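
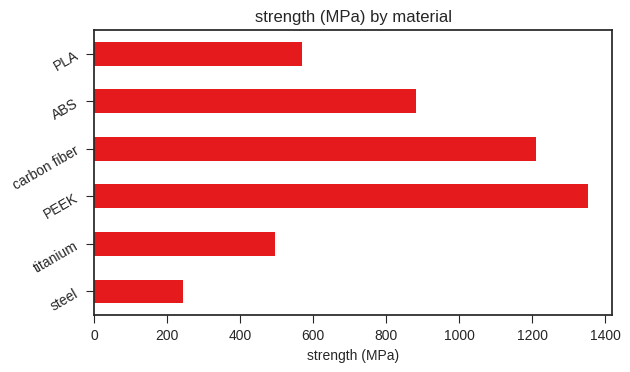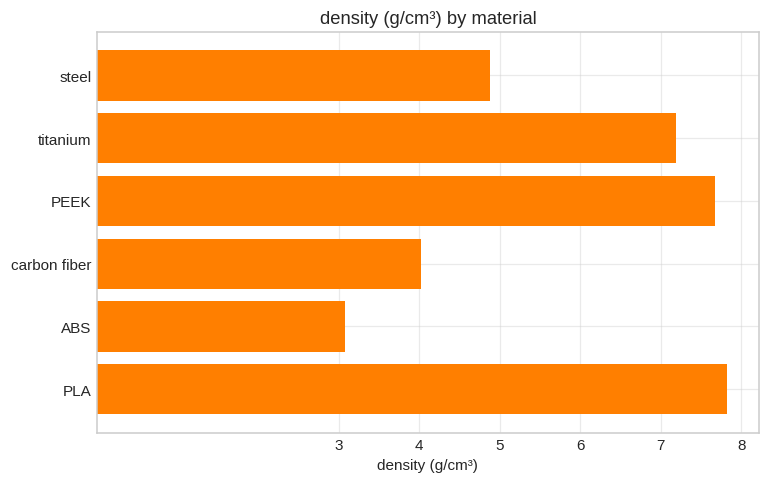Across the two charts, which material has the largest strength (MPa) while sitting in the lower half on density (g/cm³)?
Chart 2 median density (g/cm³) ≈ 6; below-median materials: steel, carbon fiber, ABS. Among those, carbon fiber has the highest strength (MPa) (≈ 1200).

carbon fiber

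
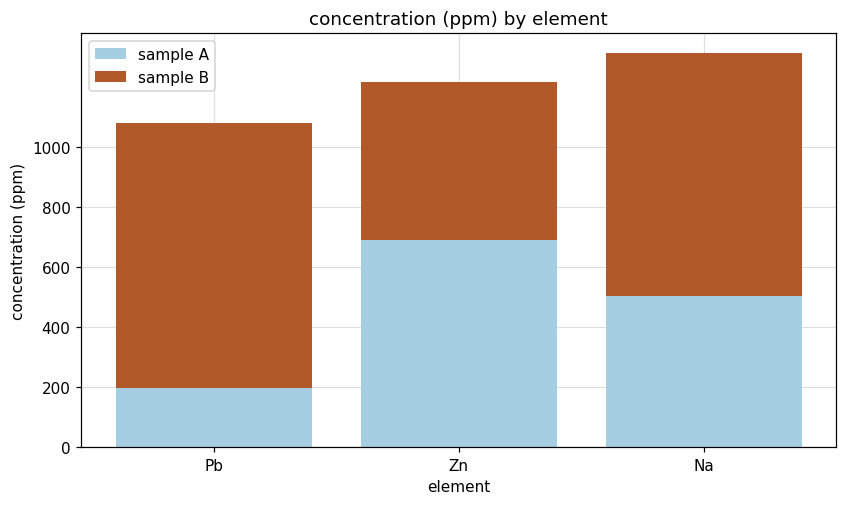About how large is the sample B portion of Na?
sample B top ≈ 1400, bottom ≈ 600; segment ≈ 800.

≈ 800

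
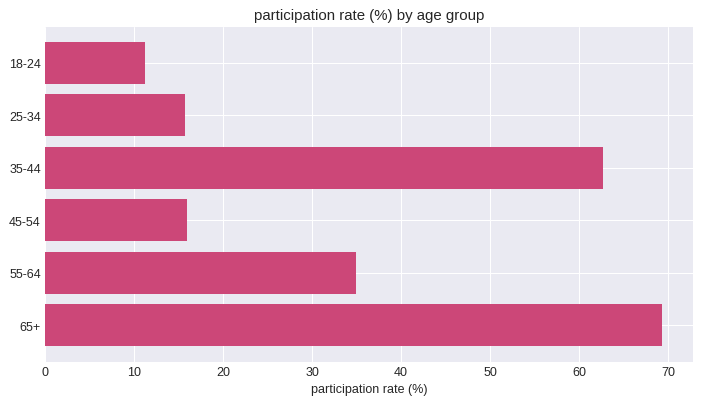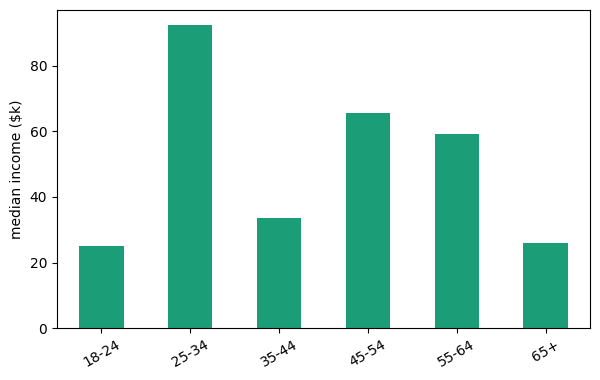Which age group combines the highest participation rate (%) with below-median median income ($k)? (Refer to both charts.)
Chart 2 median median income ($k) ≈ 50; below-median age groups: 18-24, 35-44, 65+. Among those, 65+ has the highest participation rate (%) (≈ 70).

65+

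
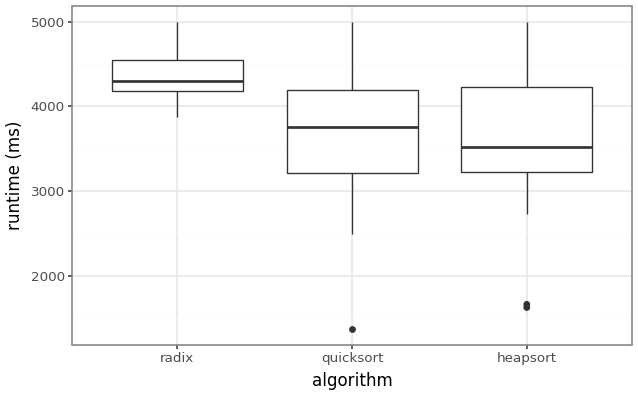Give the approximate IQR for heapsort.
Q3 ≈ 4200, Q1 ≈ 3200; IQR ≈ 1000.

≈ 1000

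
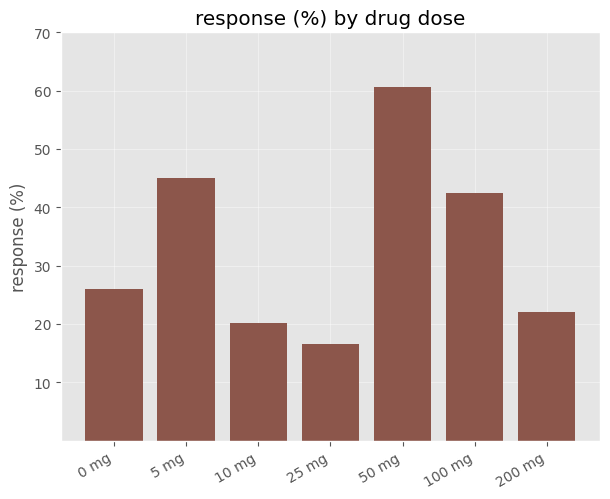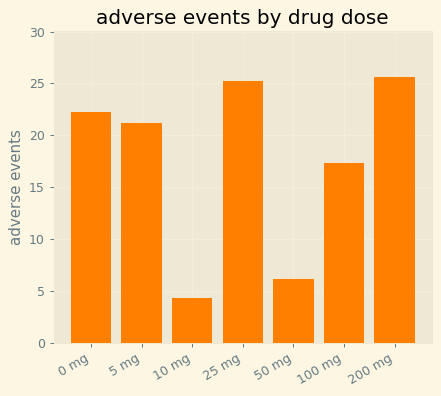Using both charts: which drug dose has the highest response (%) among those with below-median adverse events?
50 mg

Chart 2 median adverse events ≈ 20; below-median drug doses: 10 mg, 50 mg, 100 mg. Among those, 50 mg has the highest response (%) (≈ 60).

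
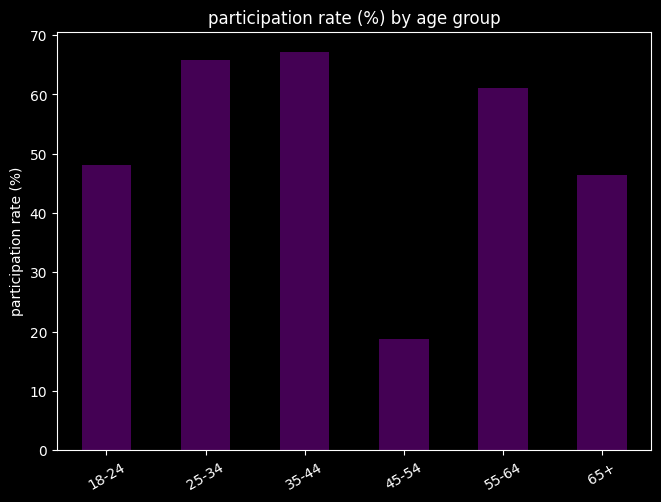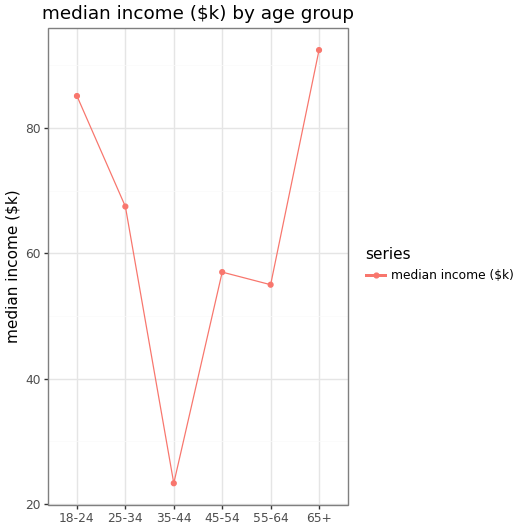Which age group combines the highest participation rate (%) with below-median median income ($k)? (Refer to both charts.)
Chart 2 median median income ($k) ≈ 60; below-median age groups: 35-44, 45-54, 55-64. Among those, 35-44 has the highest participation rate (%) (≈ 70).

35-44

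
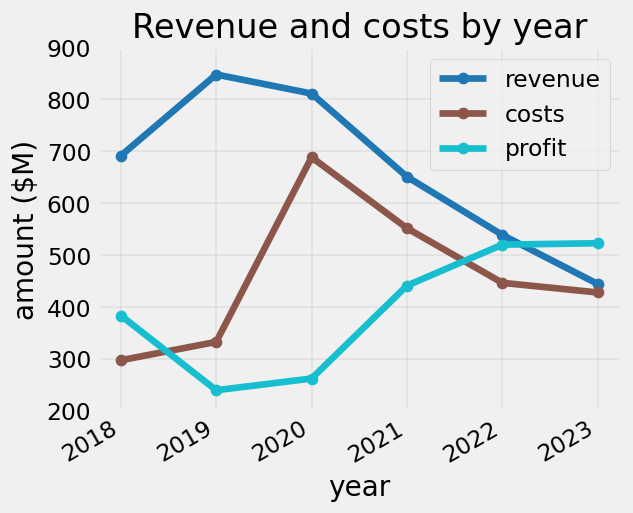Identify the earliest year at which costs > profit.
2018: costs ≈ 300 vs profit ≈ 400 (not yet); 2019: costs ≈ 300 vs profit ≈ 200 (first crossover).

2019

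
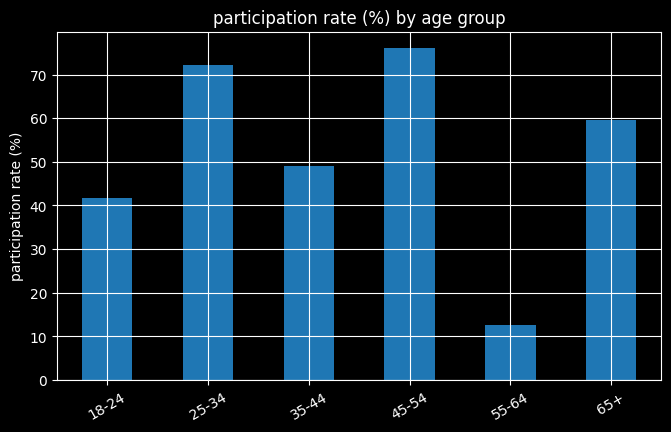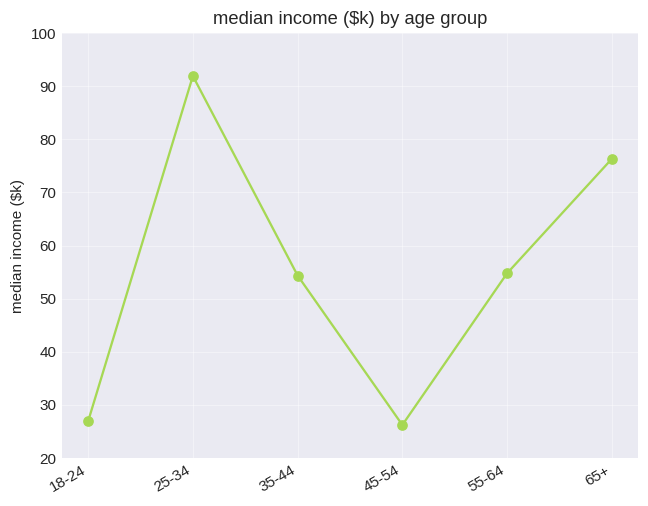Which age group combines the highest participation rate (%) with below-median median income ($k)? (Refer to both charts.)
45-54

Chart 2 median median income ($k) ≈ 50; below-median age groups: 18-24, 35-44, 45-54. Among those, 45-54 has the highest participation rate (%) (≈ 80).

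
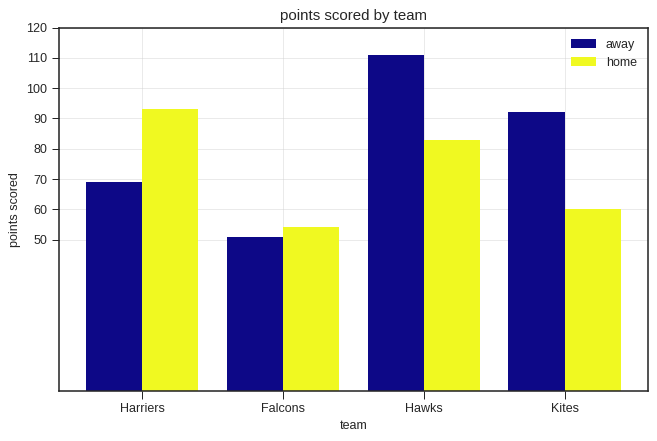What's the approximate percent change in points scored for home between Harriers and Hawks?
≈ -11.1%

Harriers ≈ 90, Hawks ≈ 80; (80 − 90) / 90 ≈ -11.1%.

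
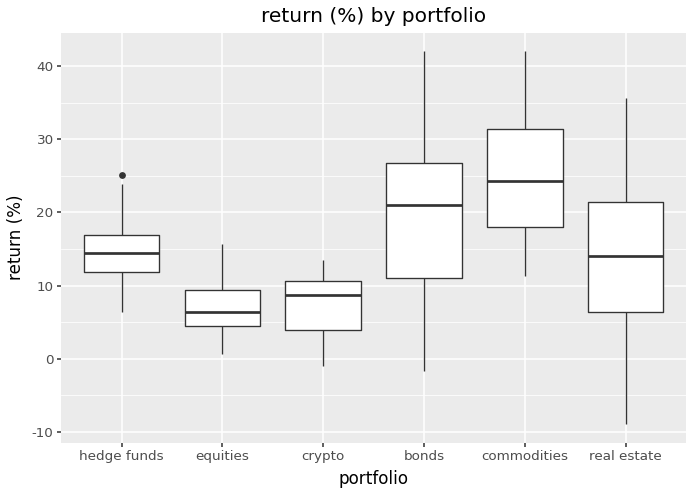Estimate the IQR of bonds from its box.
Q3 ≈ 26, Q1 ≈ 12; IQR ≈ 14.

≈ 14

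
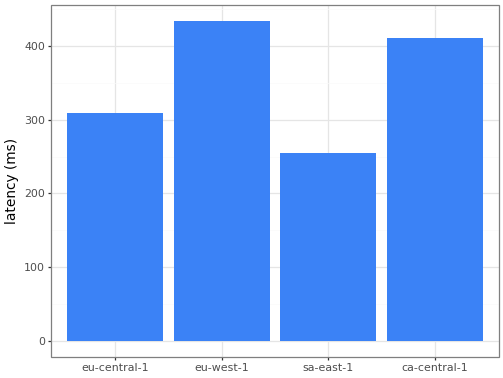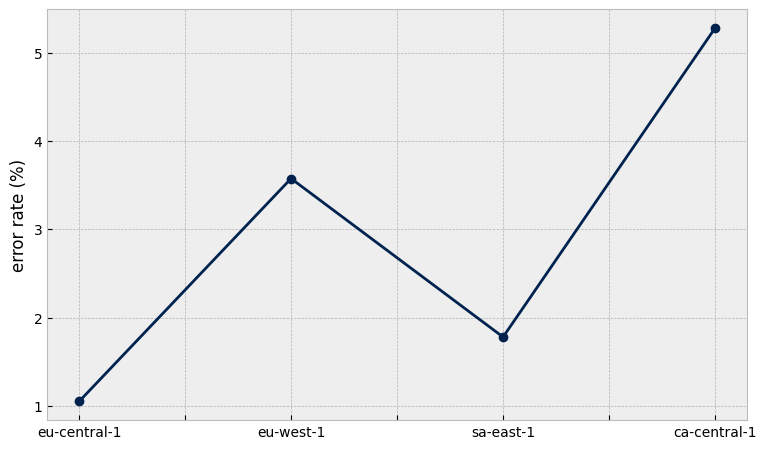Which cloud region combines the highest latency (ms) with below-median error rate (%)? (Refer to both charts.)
Chart 2 median error rate (%) ≈ 2.5; below-median cloud regions: eu-central-1, sa-east-1. Among those, eu-central-1 has the highest latency (ms) (≈ 300).

eu-central-1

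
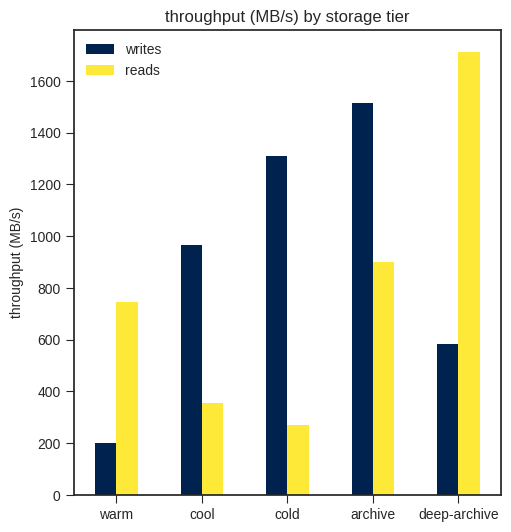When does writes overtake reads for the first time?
cool

warm: writes ≈ 200 vs reads ≈ 800 (not yet); cool: writes ≈ 1000 vs reads ≈ 400 (first crossover).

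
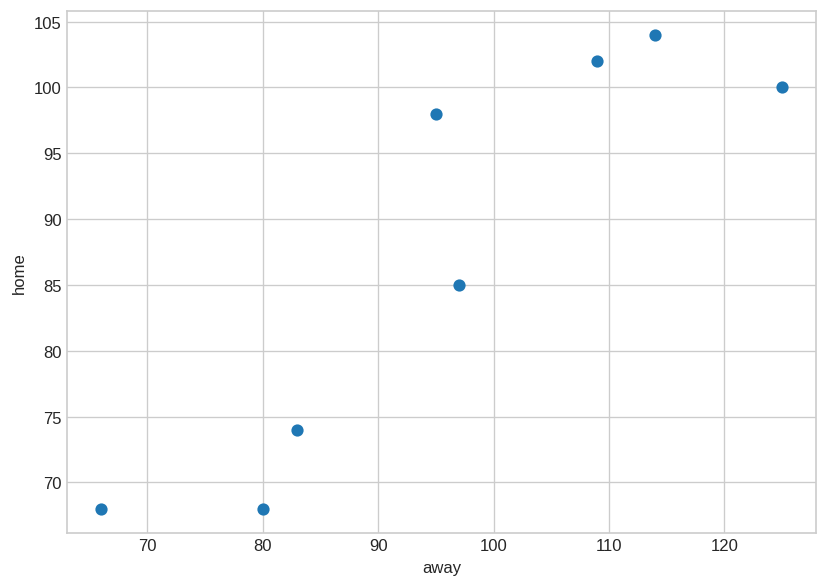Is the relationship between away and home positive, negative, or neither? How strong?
positive, strong

Points are positively correlated; strong (|r| ≈ 0.9).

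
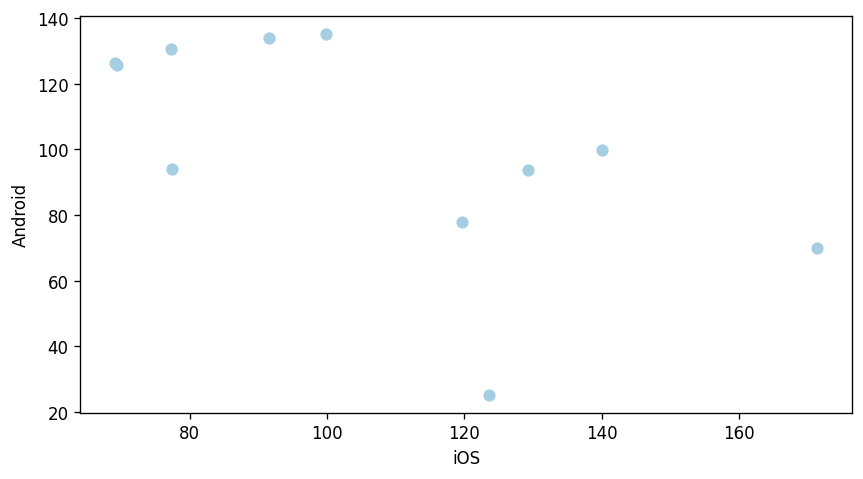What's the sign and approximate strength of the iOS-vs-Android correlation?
negative, moderate

Points are negatively correlated; moderate (|r| ≈ 0.6).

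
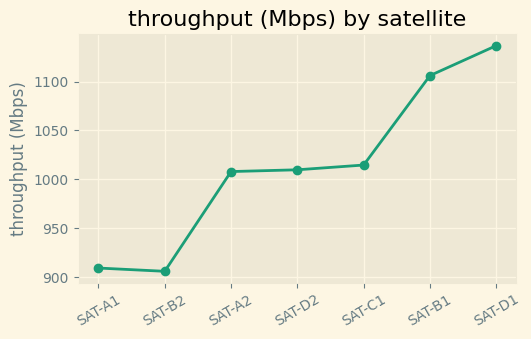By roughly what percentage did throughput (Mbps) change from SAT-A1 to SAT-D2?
SAT-A1 ≈ 900, SAT-D2 ≈ 1000; (1000 − 900) / 900 ≈ +11.1%.

≈ +11.1%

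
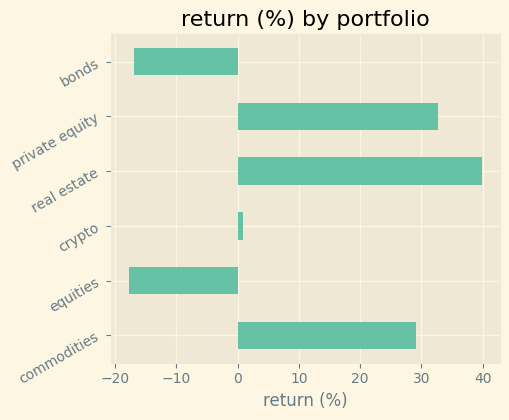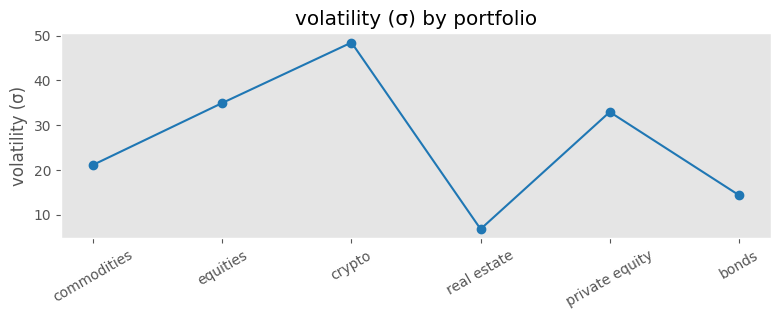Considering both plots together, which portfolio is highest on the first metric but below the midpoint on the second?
real estate

Chart 2 median volatility (σ) ≈ 25; below-median portfolios: commodities, real estate, bonds. Among those, real estate has the highest return (%) (≈ 40).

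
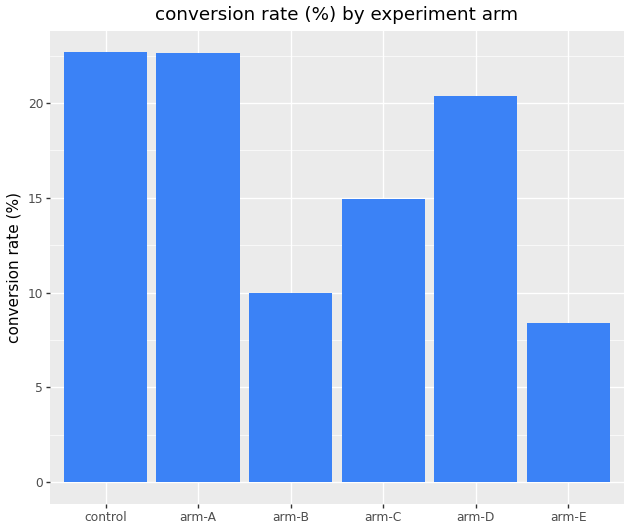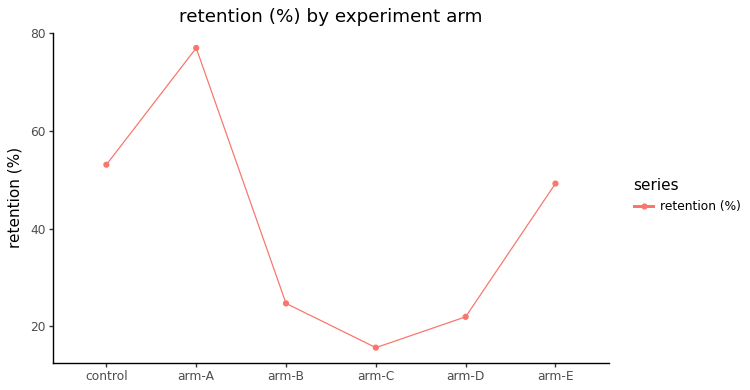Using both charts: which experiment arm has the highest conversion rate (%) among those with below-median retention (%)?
arm-D

Chart 2 median retention (%) ≈ 40; below-median experiment arms: arm-B, arm-C, arm-D. Among those, arm-D has the highest conversion rate (%) (≈ 20).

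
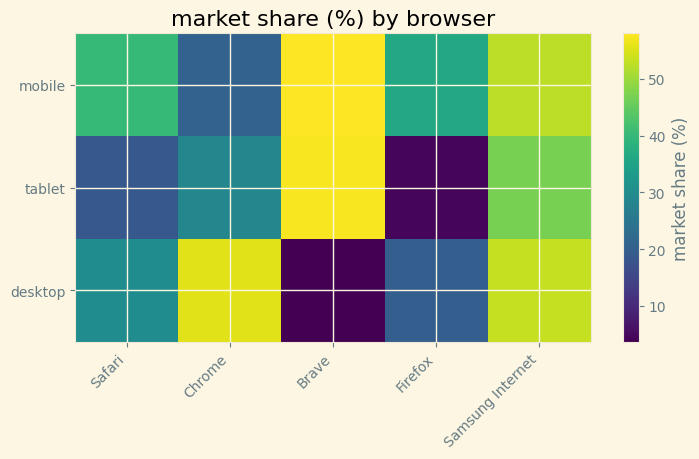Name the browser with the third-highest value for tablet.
Top 4 for tablet: Brave ≈ 55, Samsung Internet ≈ 45, Chrome ≈ 30, Safari ≈ 20.

Chrome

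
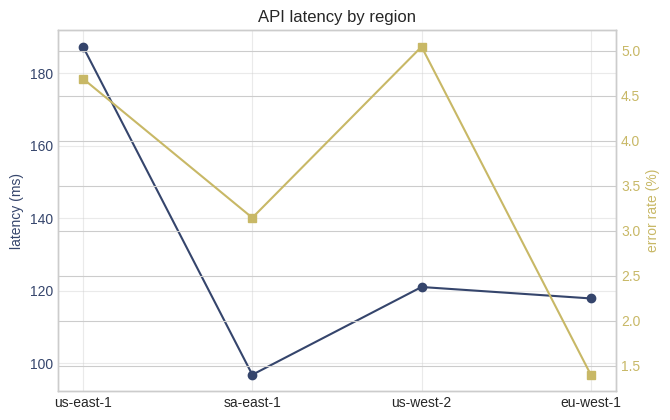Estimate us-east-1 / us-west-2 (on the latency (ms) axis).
us-east-1 ≈ 190, us-west-2 ≈ 120; 190/120 ≈ 1.58.

≈ 1.58×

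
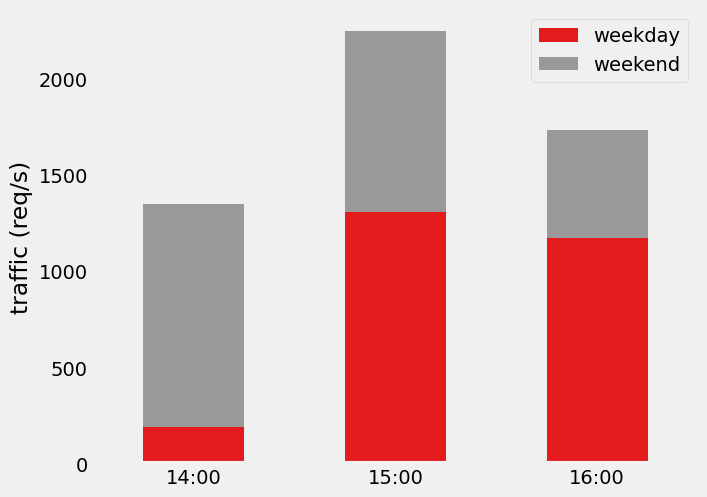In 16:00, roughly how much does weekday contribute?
≈ 1200

weekday top ≈ 1200, bottom ≈ 0; segment ≈ 1200.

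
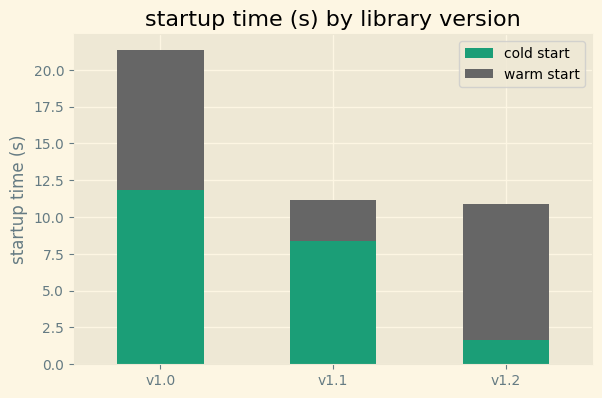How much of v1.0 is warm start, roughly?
warm start top ≈ 22, bottom ≈ 12; segment ≈ 10.

≈ 10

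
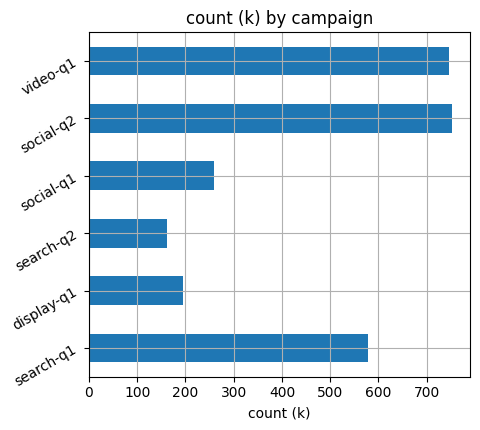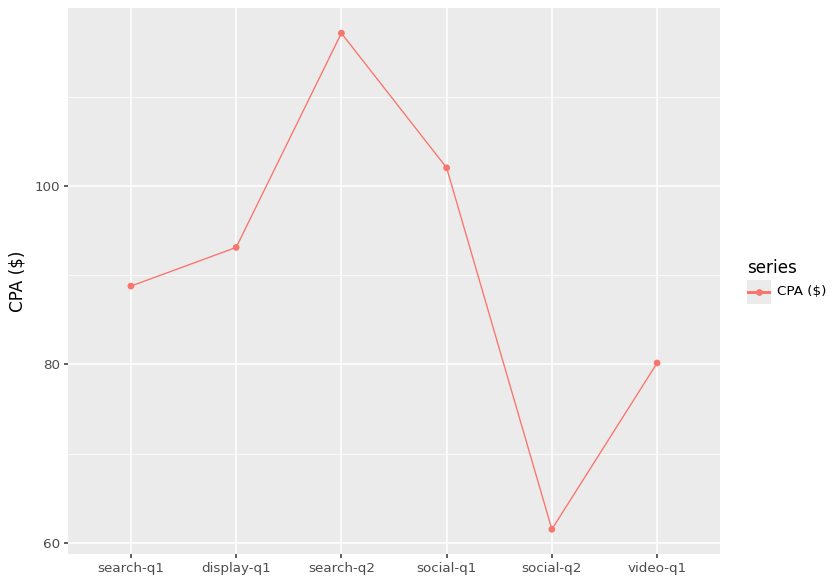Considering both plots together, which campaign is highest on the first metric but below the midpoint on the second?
Chart 2 median CPA ($) ≈ 100; below-median campaigns: search-q1, social-q2, video-q1. Among those, social-q2 has the highest count (k) (≈ 800).

social-q2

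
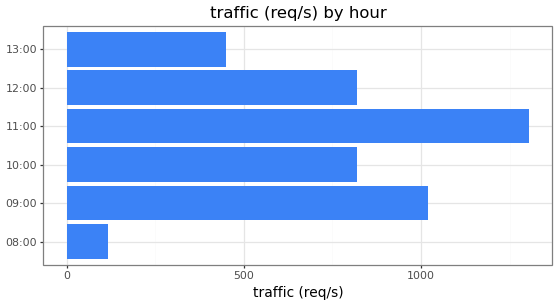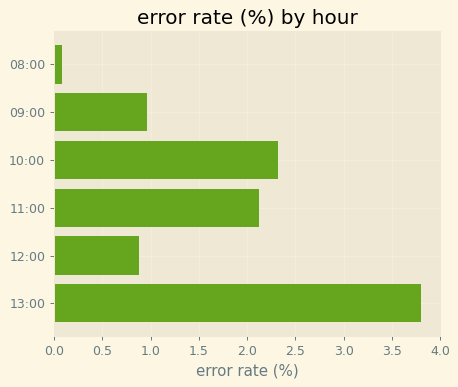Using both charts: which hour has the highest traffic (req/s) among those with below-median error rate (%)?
Chart 2 median error rate (%) ≈ 1.5; below-median hours: 08:00, 09:00, 12:00. Among those, 09:00 has the highest traffic (req/s) (≈ 1000).

09:00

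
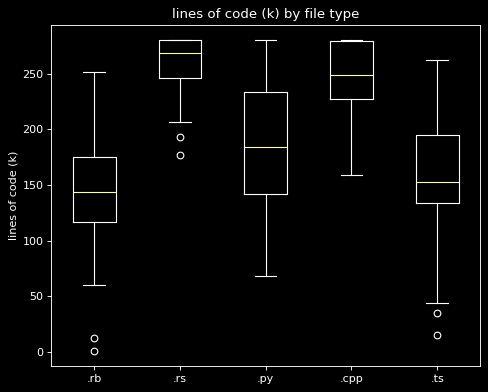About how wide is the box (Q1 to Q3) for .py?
Q3 ≈ 240, Q1 ≈ 140; IQR ≈ 100.

≈ 100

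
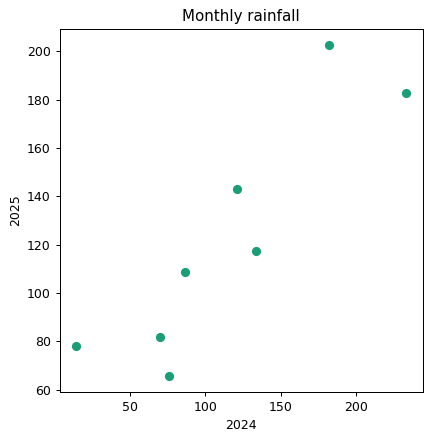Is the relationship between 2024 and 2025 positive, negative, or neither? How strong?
Points are positively correlated; strong (|r| ≈ 0.9).

positive, strong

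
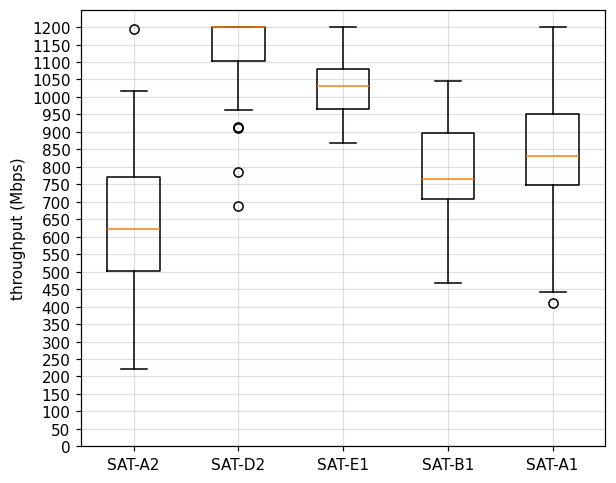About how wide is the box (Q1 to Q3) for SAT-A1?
≈ 200

Q3 ≈ 950, Q1 ≈ 750; IQR ≈ 200.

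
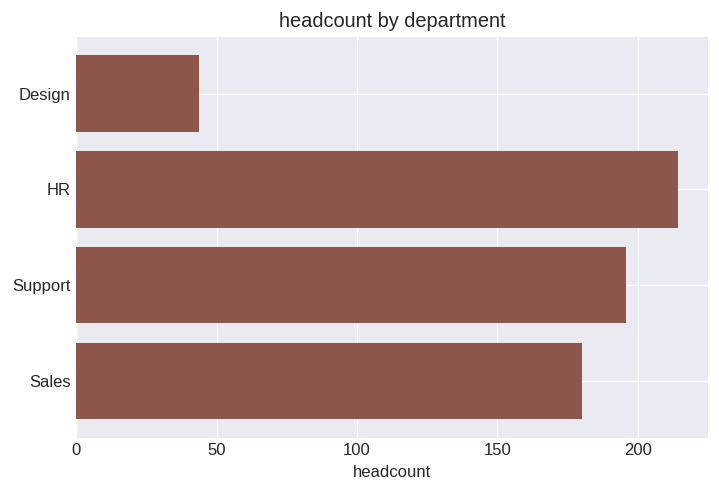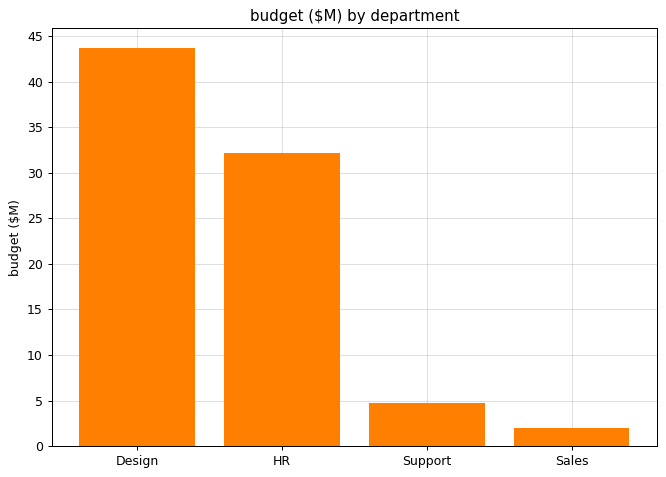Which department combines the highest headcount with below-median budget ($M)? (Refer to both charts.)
Chart 2 median budget ($M) ≈ 20; below-median departments: Support, Sales. Among those, Support has the highest headcount (≈ 200).

Support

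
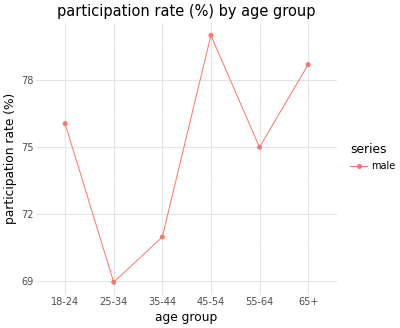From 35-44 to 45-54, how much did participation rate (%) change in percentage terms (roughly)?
≈ +12.7%

35-44 ≈ 71, 45-54 ≈ 80; (80 − 71) / 71 ≈ +12.7%.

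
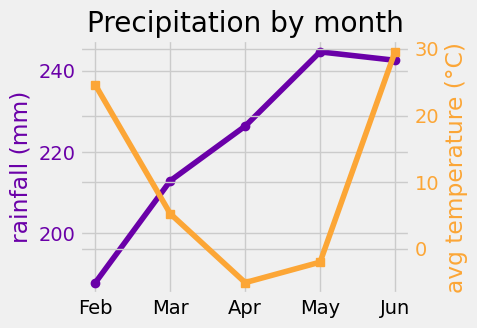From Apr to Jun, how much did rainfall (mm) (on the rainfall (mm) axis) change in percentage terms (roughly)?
Apr ≈ 225, Jun ≈ 245; (245 − 225) / 225 ≈ +8.9%.

≈ +8.9%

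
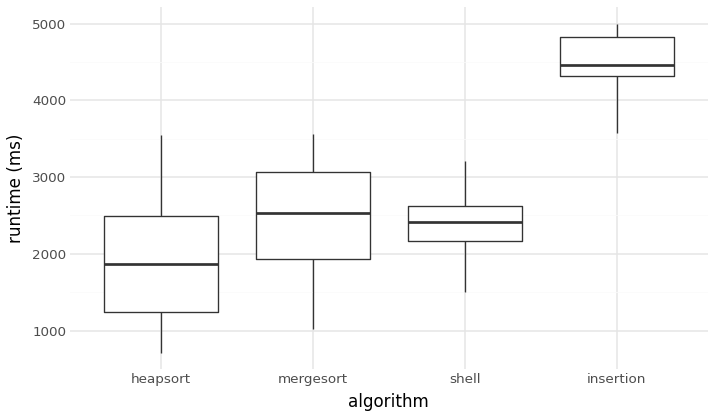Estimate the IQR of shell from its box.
≈ 500

Q3 ≈ 2500, Q1 ≈ 2000; IQR ≈ 500.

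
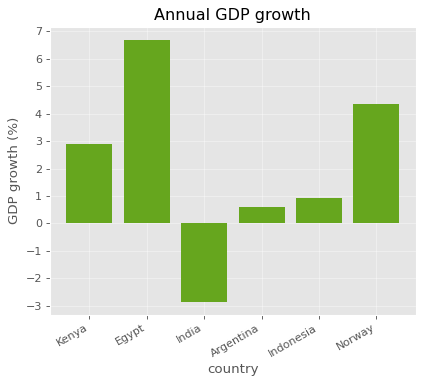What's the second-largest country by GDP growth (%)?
Norway

Top 3: Egypt ≈ 7, Norway ≈ 4, Kenya ≈ 3.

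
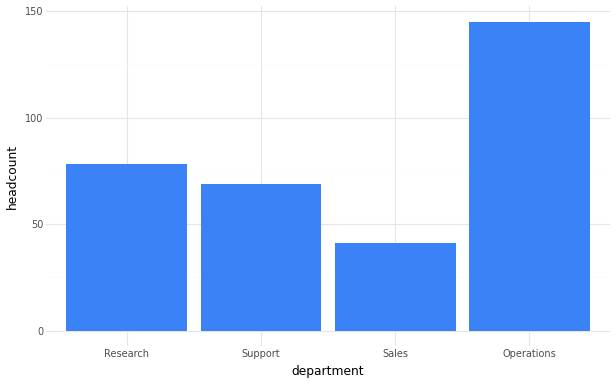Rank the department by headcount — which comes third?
Support

Top 4: Operations ≈ 140, Research ≈ 80, Support ≈ 60, Sales ≈ 40.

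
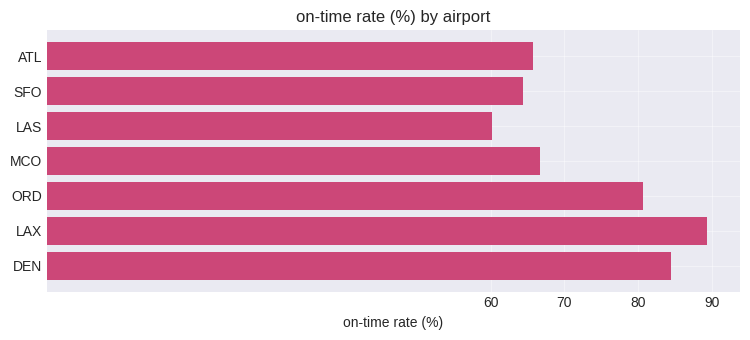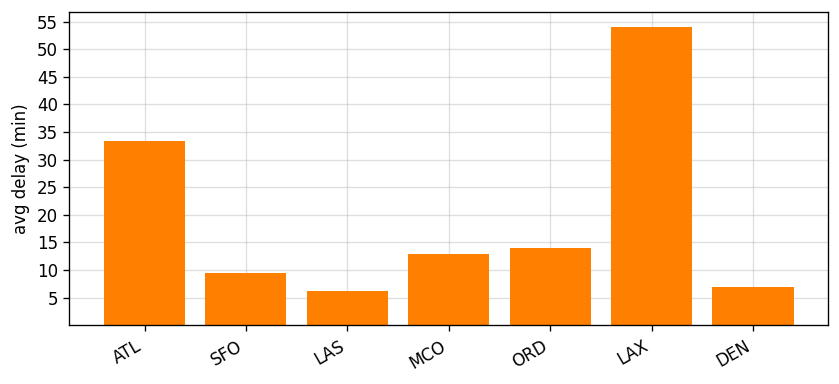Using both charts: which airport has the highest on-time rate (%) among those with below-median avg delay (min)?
DEN

Chart 2 median avg delay (min) ≈ 15; below-median airports: SFO, LAS, DEN. Among those, DEN has the highest on-time rate (%) (≈ 80).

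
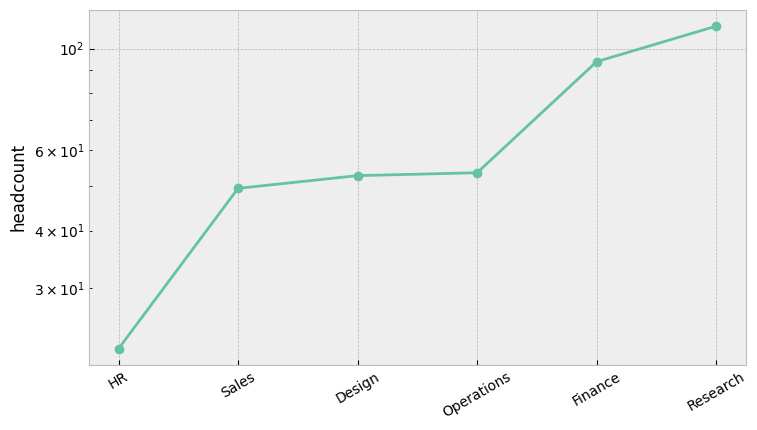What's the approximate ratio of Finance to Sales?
Finance ≈ 90, Sales ≈ 50; 90/50 ≈ 1.8.

≈ 1.8×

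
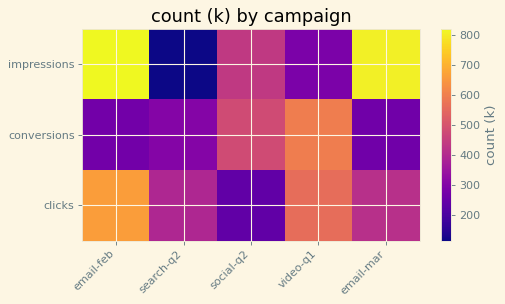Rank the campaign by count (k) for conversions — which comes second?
Top 3 for conversions: video-q1 ≈ 600, social-q2 ≈ 500, search-q2 ≈ 300.

social-q2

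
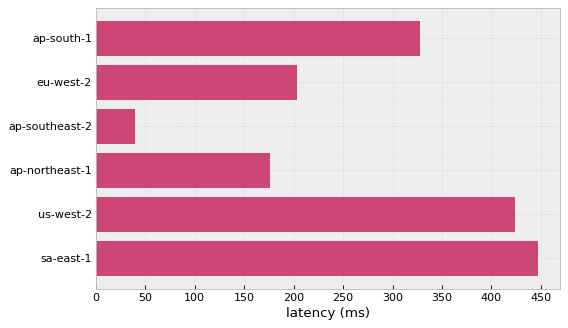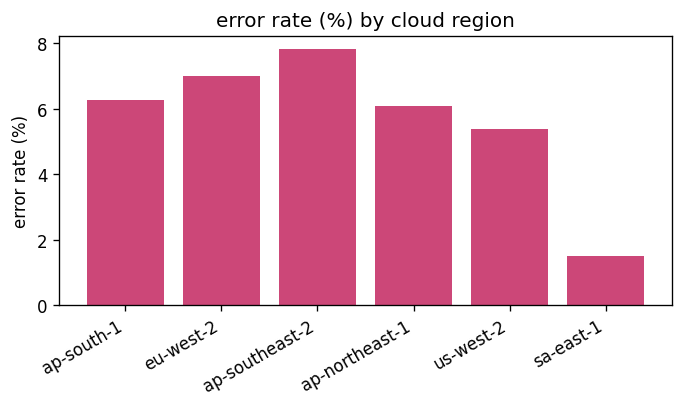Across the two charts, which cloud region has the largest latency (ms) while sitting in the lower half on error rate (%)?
Chart 2 median error rate (%) ≈ 6; below-median cloud regions: ap-northeast-1, us-west-2, sa-east-1. Among those, sa-east-1 has the highest latency (ms) (≈ 450).

sa-east-1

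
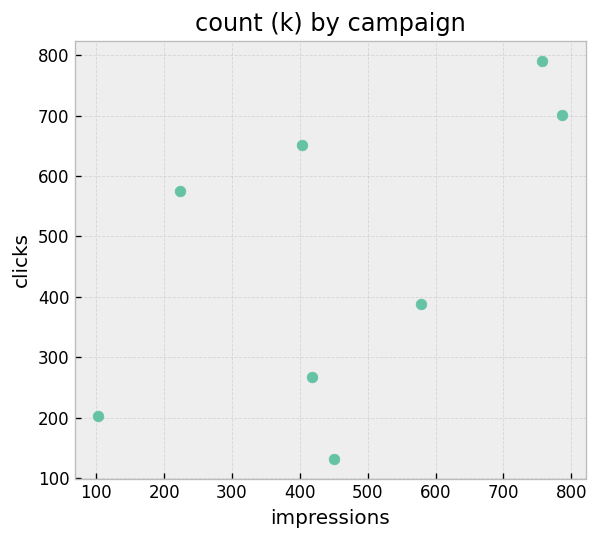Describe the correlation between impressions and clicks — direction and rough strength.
positive, moderate

Points are positively correlated; moderate (|r| ≈ 0.6).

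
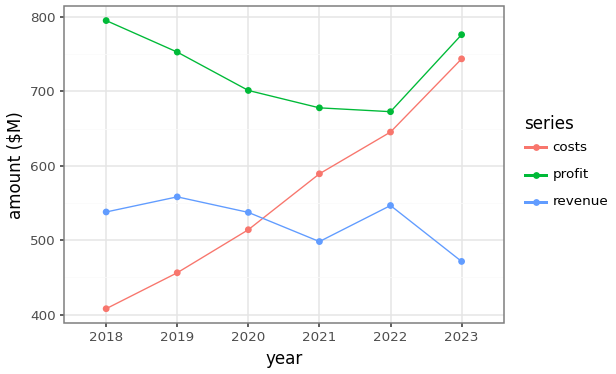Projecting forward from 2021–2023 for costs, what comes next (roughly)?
≈ 825

Last three: 600, 650, 750 → slope ≈ 75/step → next ≈ 825.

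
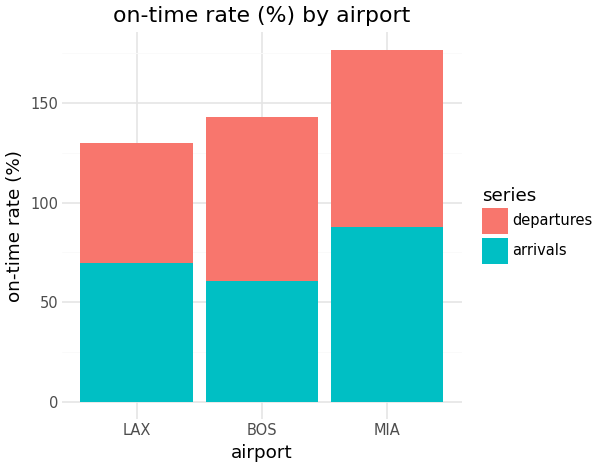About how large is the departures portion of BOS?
≈ 80

departures top ≈ 140, bottom ≈ 60; segment ≈ 80.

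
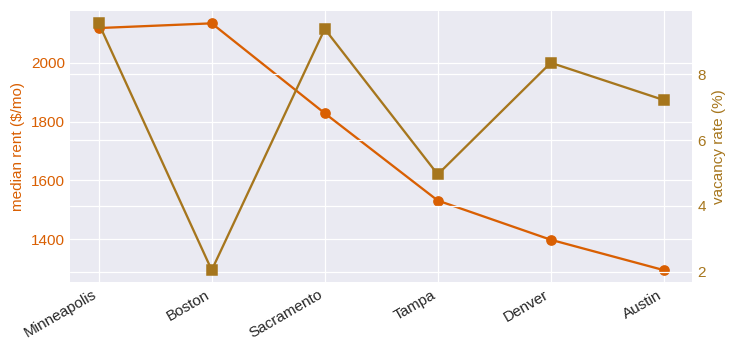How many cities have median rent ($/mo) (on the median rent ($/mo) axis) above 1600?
3

Above 1600: Minneapolis, Boston, Sacramento.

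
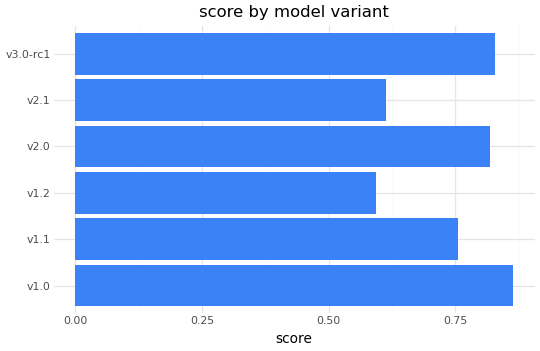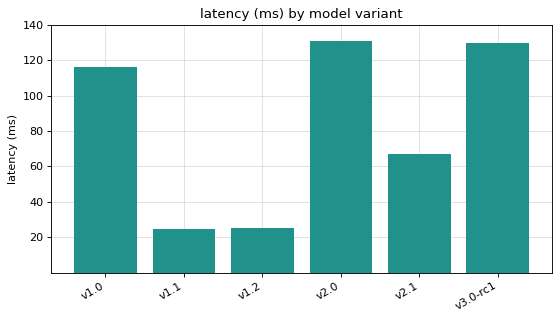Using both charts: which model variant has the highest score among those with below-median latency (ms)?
v1.1

Chart 2 median latency (ms) ≈ 100; below-median model variants: v1.1, v1.2, v2.1. Among those, v1.1 has the highest score (≈ 0.8).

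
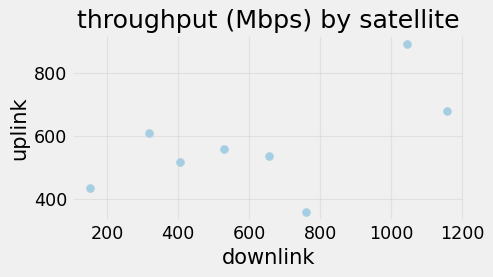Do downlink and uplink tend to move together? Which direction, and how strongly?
Points are positively correlated; moderate (|r| ≈ 0.6).

positive, moderate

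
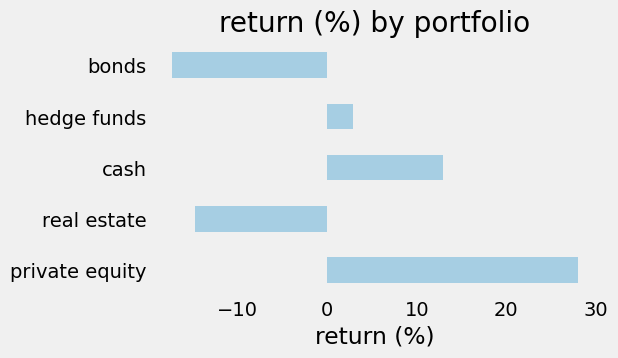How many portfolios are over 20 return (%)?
Above 20: private equity.

1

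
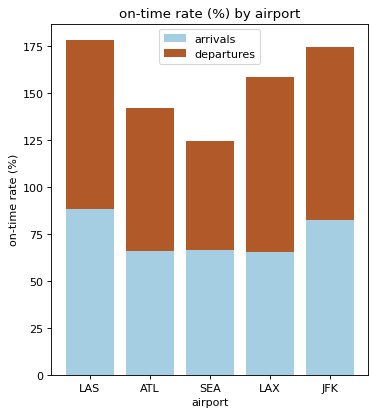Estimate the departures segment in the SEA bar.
departures top ≈ 120, bottom ≈ 60; segment ≈ 60.

≈ 60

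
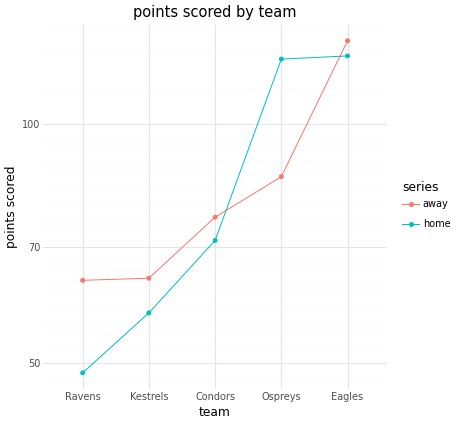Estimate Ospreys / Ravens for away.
Ospreys ≈ 90, Ravens ≈ 60; 90/60 ≈ 1.5.

≈ 1.5×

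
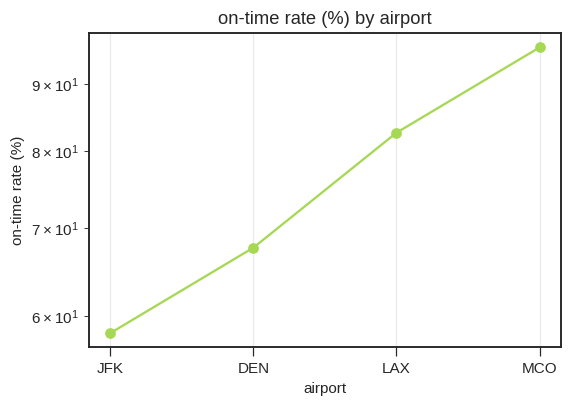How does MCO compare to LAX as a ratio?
MCO ≈ 95, LAX ≈ 85; 95/85 ≈ 1.12.

≈ 1.12×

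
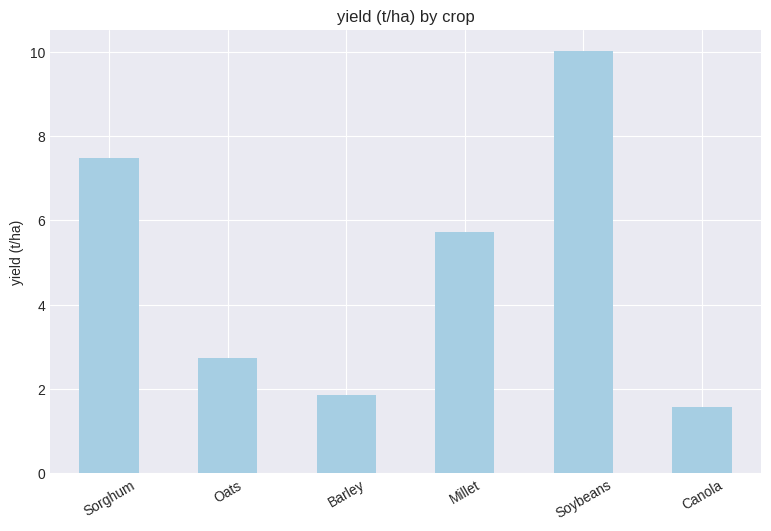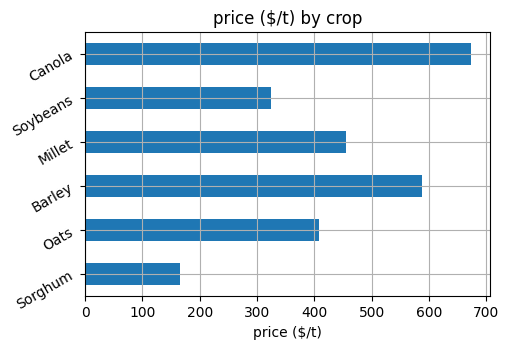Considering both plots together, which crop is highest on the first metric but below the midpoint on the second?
Soybeans

Chart 2 median price ($/t) ≈ 400; below-median crops: Sorghum, Oats, Soybeans. Among those, Soybeans has the highest yield (t/ha) (≈ 10).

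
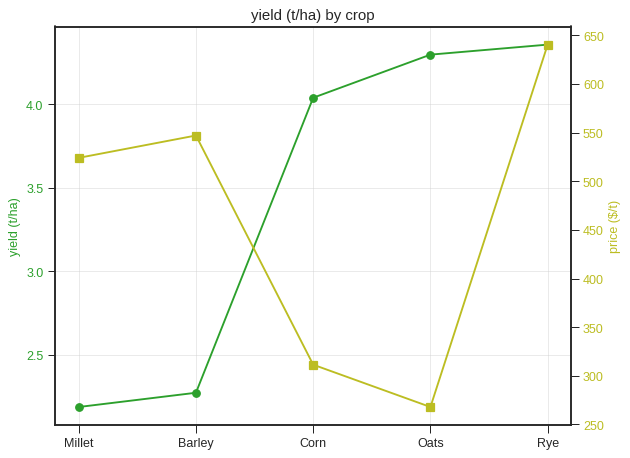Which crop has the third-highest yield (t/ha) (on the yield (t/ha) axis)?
Corn

Top 4 (on the yield (t/ha) axis): Rye ≈ 4.4, Oats ≈ 4.2, Corn ≈ 4.0, Barley ≈ 2.2.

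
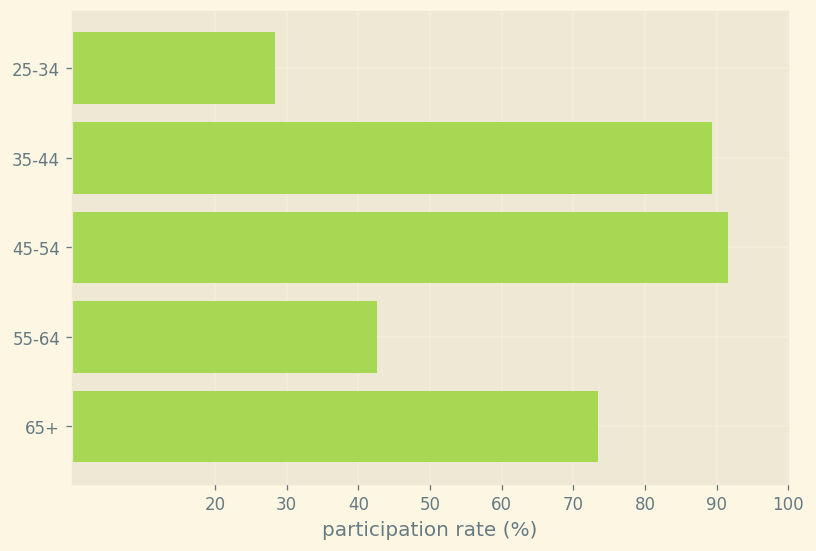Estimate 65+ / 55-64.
65+ ≈ 70, 55-64 ≈ 40; 70/40 ≈ 1.75.

≈ 1.75×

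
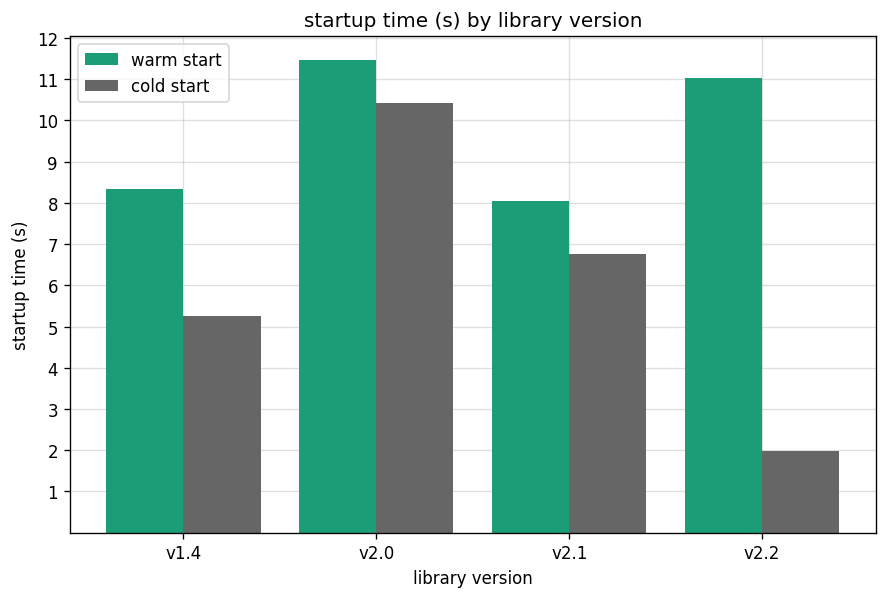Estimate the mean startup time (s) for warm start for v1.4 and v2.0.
≈ 10

(8 + 11) / 2 ≈ 10.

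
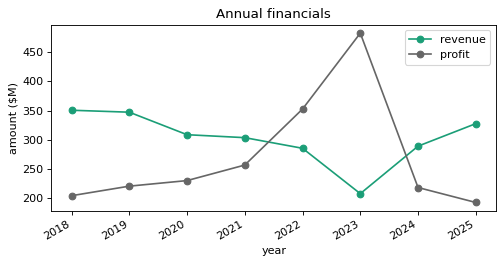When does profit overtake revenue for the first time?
2022

2021: profit ≈ 250 vs revenue ≈ 300 (not yet); 2022: profit ≈ 350 vs revenue ≈ 275 (first crossover).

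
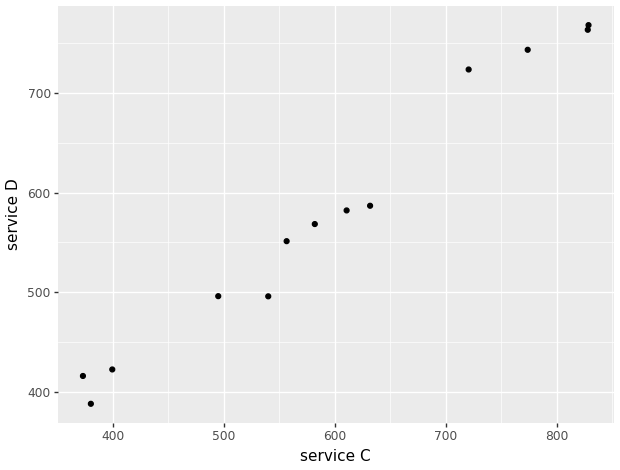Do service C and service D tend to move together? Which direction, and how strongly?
Points are positively correlated; strong (|r| ≈ 1.0).

positive, strong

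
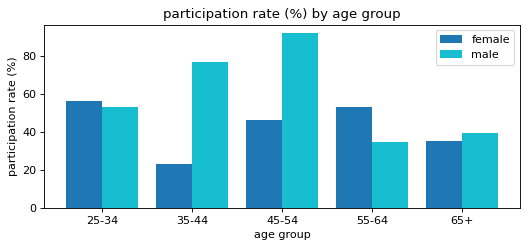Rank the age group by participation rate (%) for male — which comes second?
Top 3 for male: 45-54 ≈ 90, 35-44 ≈ 80, 25-34 ≈ 50.

35-44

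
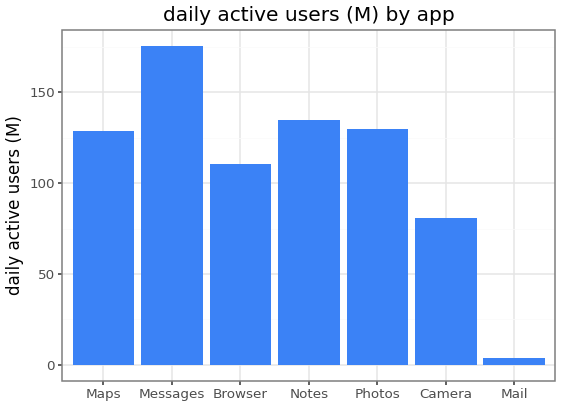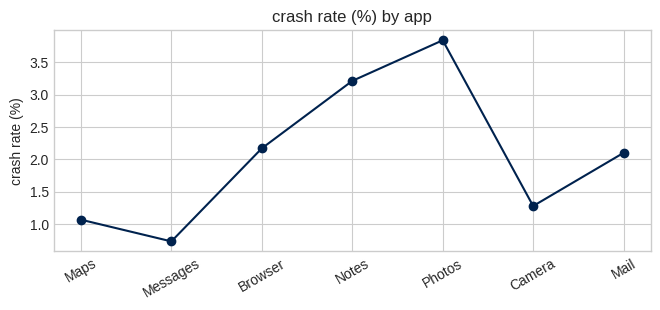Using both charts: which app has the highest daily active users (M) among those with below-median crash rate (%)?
Messages

Chart 2 median crash rate (%) ≈ 2; below-median apps: Maps, Messages, Camera. Among those, Messages has the highest daily active users (M) (≈ 180).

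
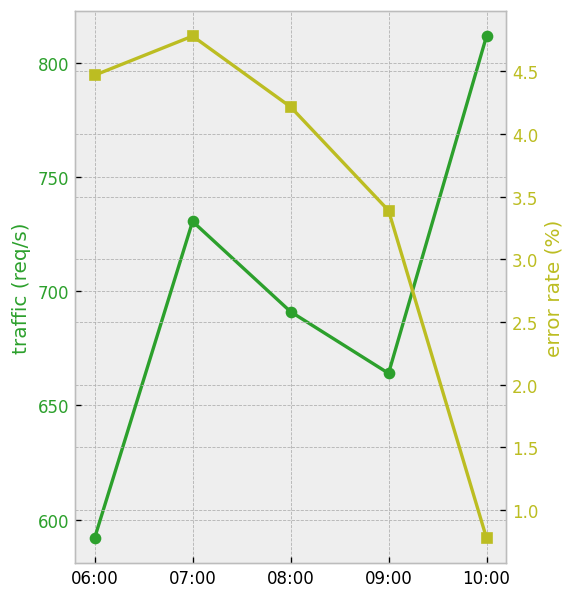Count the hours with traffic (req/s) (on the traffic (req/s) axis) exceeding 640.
Above 640: 07:00, 08:00, 09:00, 10:00.

4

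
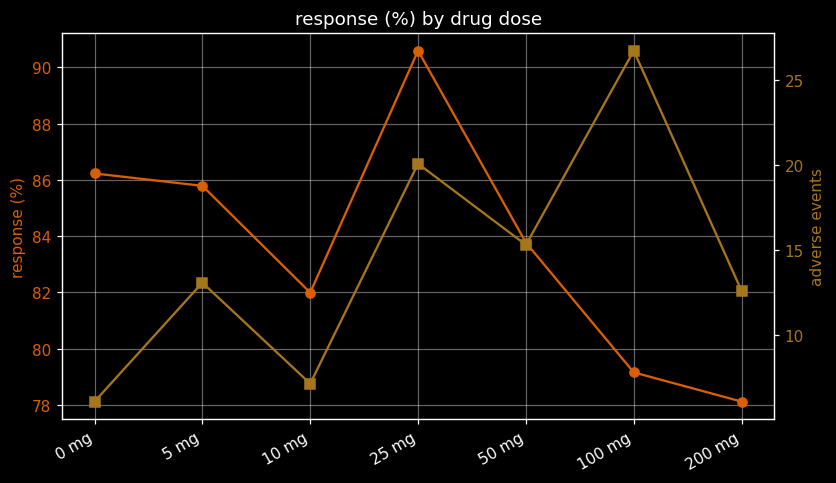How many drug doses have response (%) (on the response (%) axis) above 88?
Above 88: 25 mg.

1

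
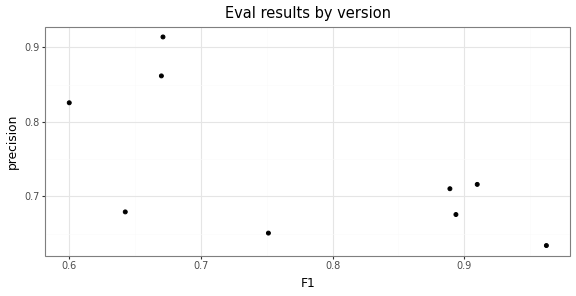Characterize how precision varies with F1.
Points are negatively correlated; moderate (|r| ≈ 0.6).

negative, moderate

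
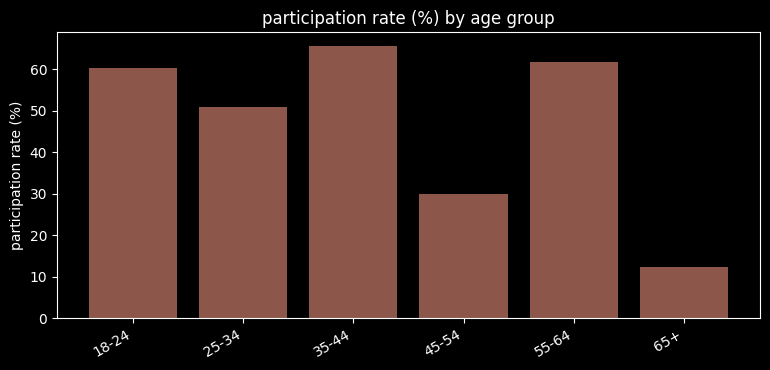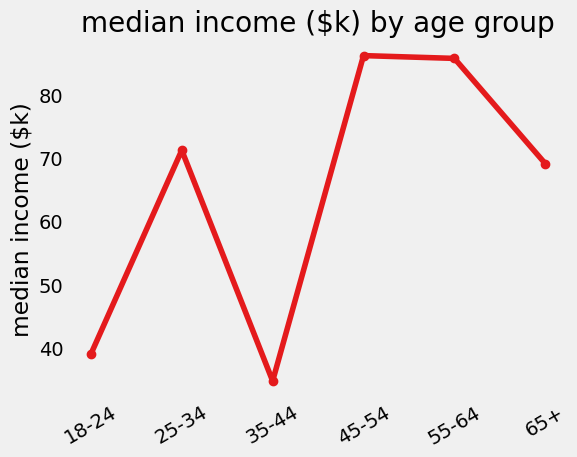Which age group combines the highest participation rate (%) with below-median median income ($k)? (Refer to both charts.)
Chart 2 median median income ($k) ≈ 70; below-median age groups: 18-24, 35-44, 65+. Among those, 35-44 has the highest participation rate (%) (≈ 70).

35-44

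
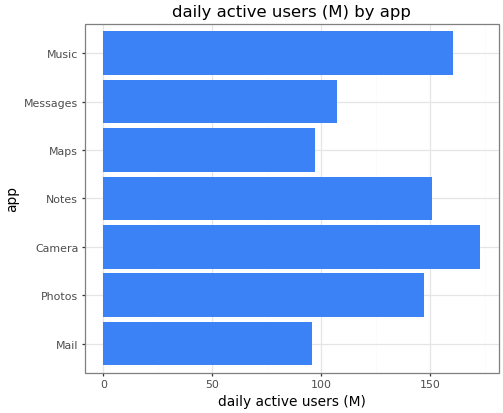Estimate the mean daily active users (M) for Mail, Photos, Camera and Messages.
≈ 130

(100 + 140 + 180 + 100) / 4 ≈ 130.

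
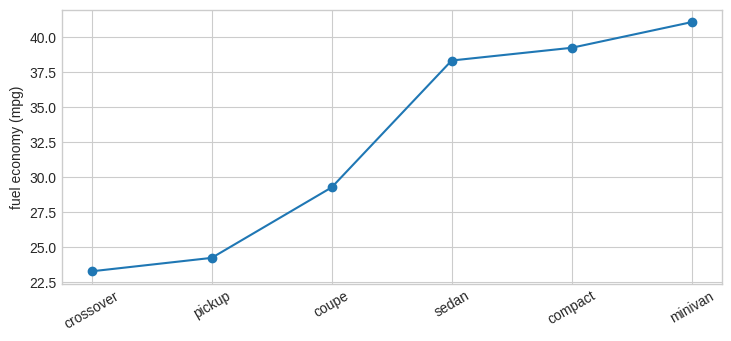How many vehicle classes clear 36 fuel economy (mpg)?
Above 36: sedan, compact, minivan.

3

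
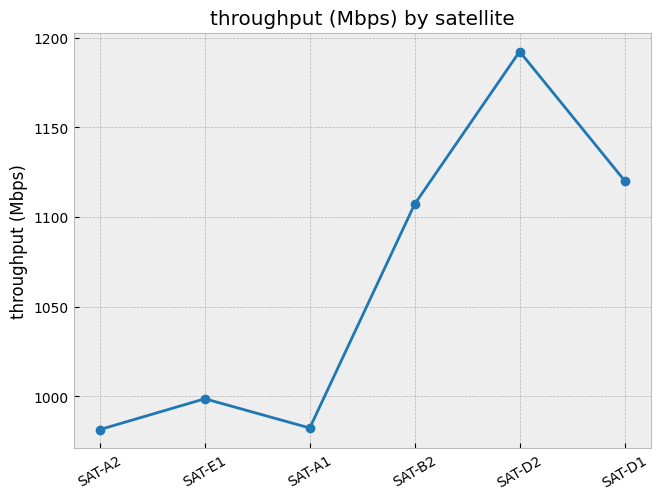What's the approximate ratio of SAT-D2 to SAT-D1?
≈ 1.07×

SAT-D2 ≈ 1200, SAT-D1 ≈ 1120; 1200/1120 ≈ 1.07.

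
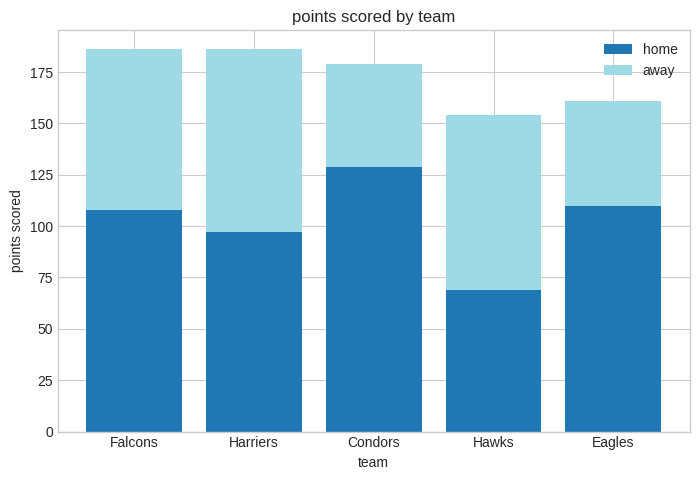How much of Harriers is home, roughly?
home top ≈ 100, bottom ≈ 0; segment ≈ 100.

≈ 100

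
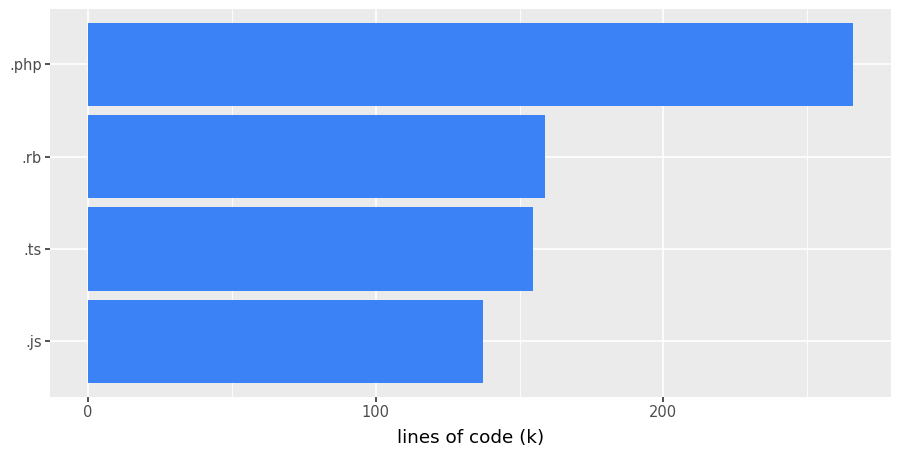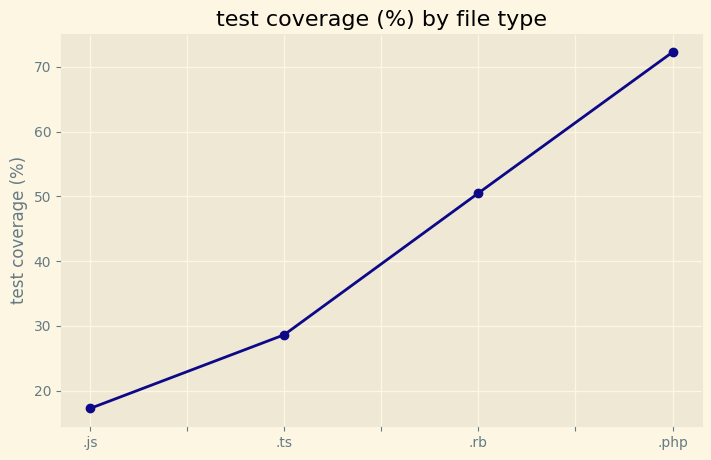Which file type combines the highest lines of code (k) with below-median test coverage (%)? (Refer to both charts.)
Chart 2 median test coverage (%) ≈ 40; below-median file types: .js, .ts. Among those, .ts has the highest lines of code (k) (≈ 150).

.ts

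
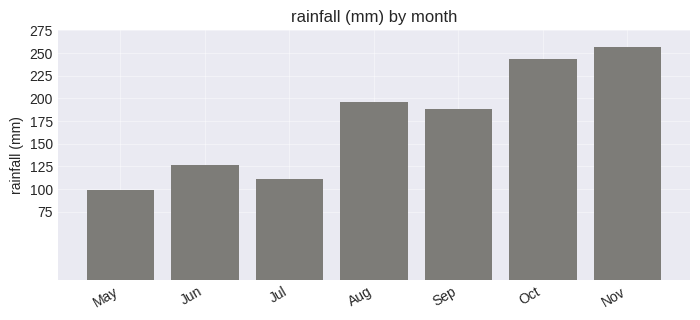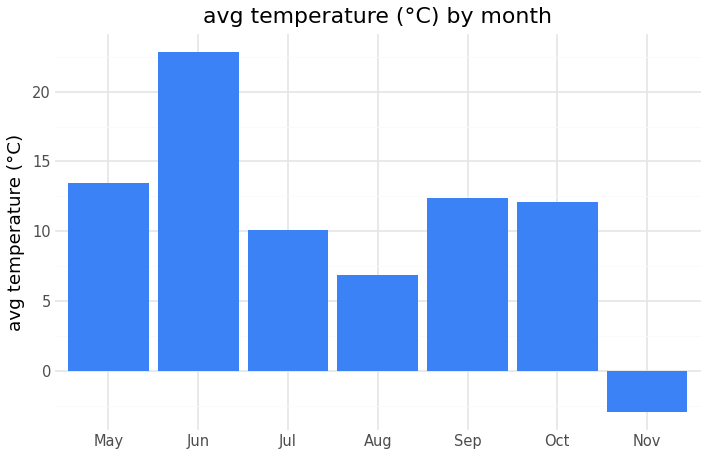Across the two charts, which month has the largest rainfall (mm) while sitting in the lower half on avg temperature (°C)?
Nov

Chart 2 median avg temperature (°C) ≈ 10; below-median months: Jul, Aug, Nov. Among those, Nov has the highest rainfall (mm) (≈ 250).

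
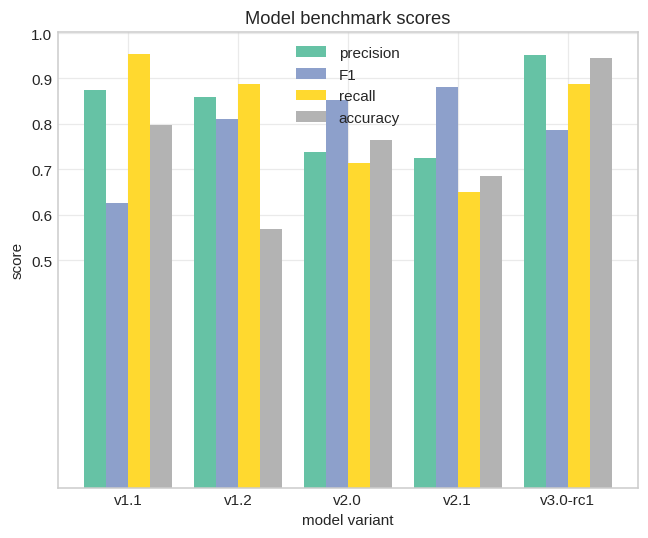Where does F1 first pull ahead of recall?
v1.2: F1 ≈ 0.8 vs recall ≈ 0.9 (not yet); v2.0: F1 ≈ 0.9 vs recall ≈ 0.7 (first crossover).

v2.0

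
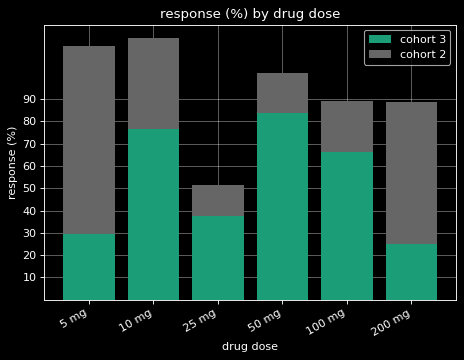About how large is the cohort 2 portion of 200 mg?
≈ 60

cohort 2 top ≈ 90, bottom ≈ 30; segment ≈ 60.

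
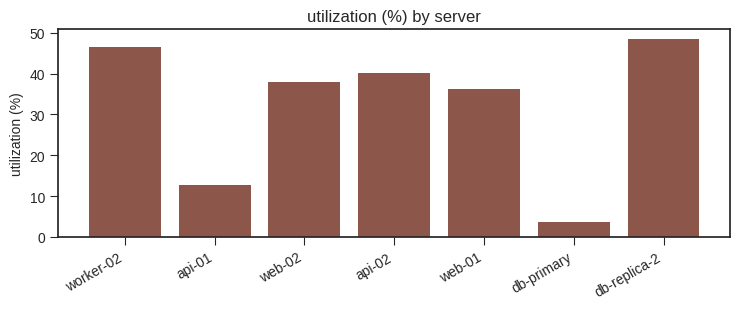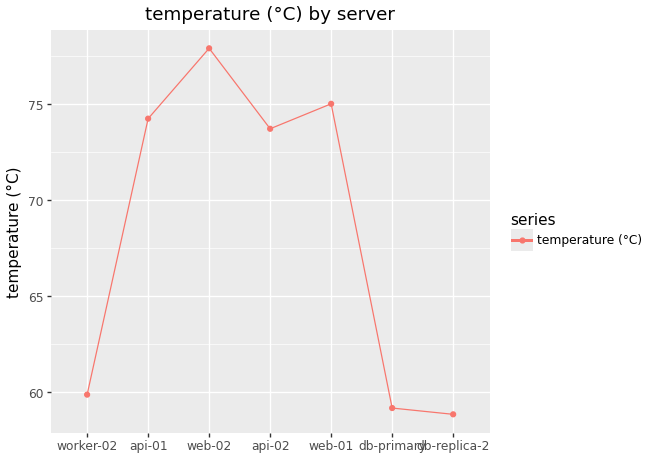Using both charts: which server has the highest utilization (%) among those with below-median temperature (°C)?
Chart 2 median temperature (°C) ≈ 70; below-median servers: worker-02, db-primary, db-replica-2. Among those, db-replica-2 has the highest utilization (%) (≈ 50).

db-replica-2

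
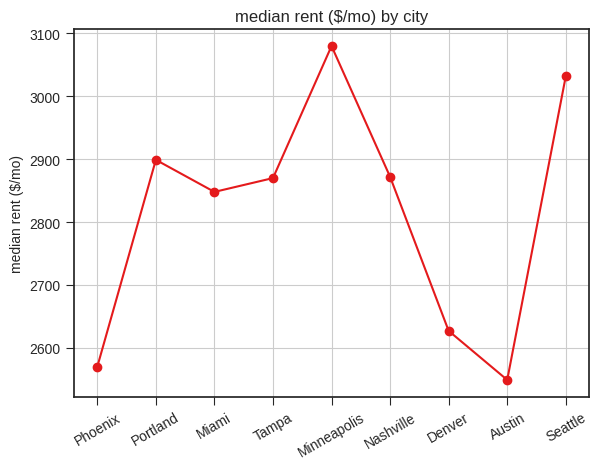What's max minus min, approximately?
≈ 550

Max Minneapolis ≈ 3100, min Austin ≈ 2550; range ≈ 550.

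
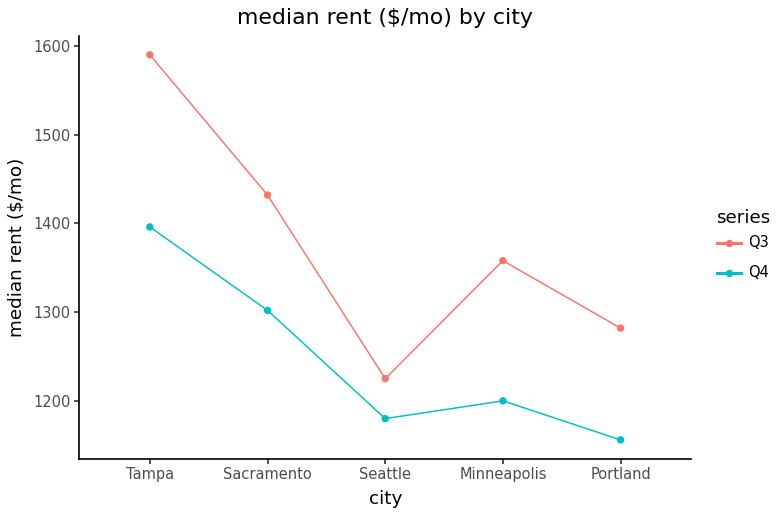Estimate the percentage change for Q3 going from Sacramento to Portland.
≈ -10.3%

Sacramento ≈ 1450, Portland ≈ 1300; (1300 − 1450) / 1450 ≈ -10.3%.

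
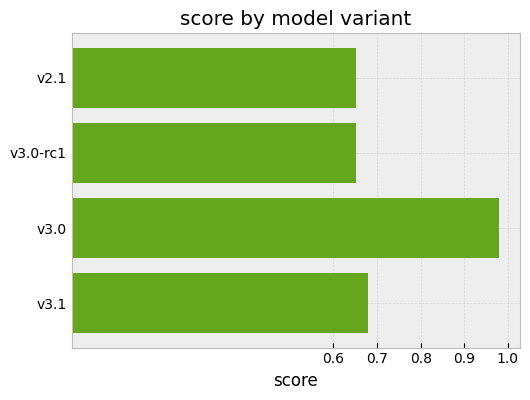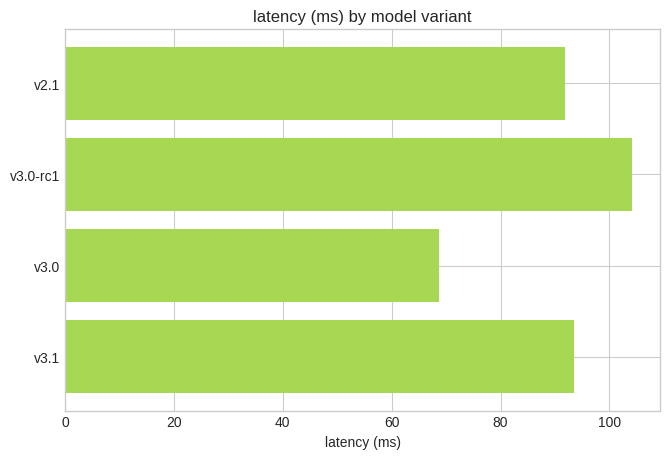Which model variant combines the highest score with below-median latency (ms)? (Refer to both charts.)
Chart 2 median latency (ms) ≈ 90; below-median model variants: v2.1, v3.0. Among those, v3.0 has the highest score (≈ 1).

v3.0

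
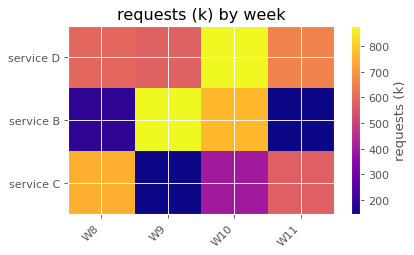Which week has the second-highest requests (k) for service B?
W10

Top 3 for service B: W9 ≈ 900, W10 ≈ 800, W8 ≈ 200.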